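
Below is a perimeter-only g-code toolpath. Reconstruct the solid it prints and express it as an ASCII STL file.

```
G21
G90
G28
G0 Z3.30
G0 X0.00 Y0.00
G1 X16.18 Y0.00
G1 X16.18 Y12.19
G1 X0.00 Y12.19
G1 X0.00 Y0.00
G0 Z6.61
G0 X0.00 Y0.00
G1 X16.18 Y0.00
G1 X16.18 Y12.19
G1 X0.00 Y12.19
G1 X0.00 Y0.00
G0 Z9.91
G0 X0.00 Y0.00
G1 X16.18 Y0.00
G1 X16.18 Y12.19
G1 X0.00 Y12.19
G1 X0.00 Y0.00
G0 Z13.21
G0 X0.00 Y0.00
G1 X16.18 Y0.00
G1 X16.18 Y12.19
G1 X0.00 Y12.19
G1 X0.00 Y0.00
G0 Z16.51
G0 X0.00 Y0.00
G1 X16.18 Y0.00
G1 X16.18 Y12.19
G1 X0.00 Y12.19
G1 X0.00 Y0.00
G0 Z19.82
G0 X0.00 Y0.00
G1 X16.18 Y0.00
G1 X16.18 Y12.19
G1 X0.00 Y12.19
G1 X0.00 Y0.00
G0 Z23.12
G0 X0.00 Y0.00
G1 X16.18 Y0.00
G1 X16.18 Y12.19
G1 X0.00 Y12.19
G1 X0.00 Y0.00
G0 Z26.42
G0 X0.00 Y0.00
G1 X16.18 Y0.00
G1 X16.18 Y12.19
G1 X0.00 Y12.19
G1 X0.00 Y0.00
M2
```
solid part
  facet normal 0.0000 0.0000 -1.0000
    outer loop
      vertex 16.18 12.19 0.00
      vertex 16.18 0.00 0.00
      vertex 0.00 0.00 0.00
    endloop
  endfacet
  facet normal 0.0000 0.0000 -1.0000
    outer loop
      vertex 0.00 12.19 0.00
      vertex 16.18 12.19 0.00
      vertex 0.00 0.00 0.00
    endloop
  endfacet
  facet normal 0.0000 0.0000 1.0000
    outer loop
      vertex 0.00 0.00 26.42
      vertex 16.18 0.00 26.42
      vertex 16.18 12.19 26.42
    endloop
  endfacet
  facet normal 0.0000 0.0000 1.0000
    outer loop
      vertex 0.00 0.00 26.42
      vertex 16.18 12.19 26.42
      vertex 0.00 12.19 26.42
    endloop
  endfacet
  facet normal 0.0000 -1.0000 0.0000
    outer loop
      vertex 0.00 0.00 0.00
      vertex 16.18 0.00 0.00
      vertex 16.18 0.00 26.42
    endloop
  endfacet
  facet normal 0.0000 -1.0000 0.0000
    outer loop
      vertex 0.00 0.00 0.00
      vertex 16.18 0.00 26.42
      vertex 0.00 0.00 26.42
    endloop
  endfacet
  facet normal 0.0000 1.0000 0.0000
    outer loop
      vertex 16.18 12.19 26.42
      vertex 16.18 12.19 0.00
      vertex 0.00 12.19 0.00
    endloop
  endfacet
  facet normal 0.0000 1.0000 0.0000
    outer loop
      vertex 0.00 12.19 26.42
      vertex 16.18 12.19 26.42
      vertex 0.00 12.19 0.00
    endloop
  endfacet
  facet normal -1.0000 0.0000 0.0000
    outer loop
      vertex 0.00 12.19 26.42
      vertex 0.00 12.19 0.00
      vertex 0.00 0.00 0.00
    endloop
  endfacet
  facet normal -1.0000 0.0000 0.0000
    outer loop
      vertex 0.00 0.00 26.42
      vertex 0.00 12.19 26.42
      vertex 0.00 0.00 0.00
    endloop
  endfacet
  facet normal 1.0000 0.0000 0.0000
    outer loop
      vertex 16.18 0.00 0.00
      vertex 16.18 12.19 0.00
      vertex 16.18 12.19 26.42
    endloop
  endfacet
  facet normal 1.0000 0.0000 0.0000
    outer loop
      vertex 16.18 0.00 0.00
      vertex 16.18 12.19 26.42
      vertex 16.18 0.00 26.42
    endloop
  endfacet
endsolid part

The G0 Z moves step by Δz≈3.30 mm. Every layer's G1 loop is the same polygon, so the solid is a straight extrusion of it from z=0 to z≈26.4. Closing with flat bottom and top caps and triangulating gives 12 facets — a rectangular box, roughly 16.2 × 12.2 mm footprint and 26.4 mm tall.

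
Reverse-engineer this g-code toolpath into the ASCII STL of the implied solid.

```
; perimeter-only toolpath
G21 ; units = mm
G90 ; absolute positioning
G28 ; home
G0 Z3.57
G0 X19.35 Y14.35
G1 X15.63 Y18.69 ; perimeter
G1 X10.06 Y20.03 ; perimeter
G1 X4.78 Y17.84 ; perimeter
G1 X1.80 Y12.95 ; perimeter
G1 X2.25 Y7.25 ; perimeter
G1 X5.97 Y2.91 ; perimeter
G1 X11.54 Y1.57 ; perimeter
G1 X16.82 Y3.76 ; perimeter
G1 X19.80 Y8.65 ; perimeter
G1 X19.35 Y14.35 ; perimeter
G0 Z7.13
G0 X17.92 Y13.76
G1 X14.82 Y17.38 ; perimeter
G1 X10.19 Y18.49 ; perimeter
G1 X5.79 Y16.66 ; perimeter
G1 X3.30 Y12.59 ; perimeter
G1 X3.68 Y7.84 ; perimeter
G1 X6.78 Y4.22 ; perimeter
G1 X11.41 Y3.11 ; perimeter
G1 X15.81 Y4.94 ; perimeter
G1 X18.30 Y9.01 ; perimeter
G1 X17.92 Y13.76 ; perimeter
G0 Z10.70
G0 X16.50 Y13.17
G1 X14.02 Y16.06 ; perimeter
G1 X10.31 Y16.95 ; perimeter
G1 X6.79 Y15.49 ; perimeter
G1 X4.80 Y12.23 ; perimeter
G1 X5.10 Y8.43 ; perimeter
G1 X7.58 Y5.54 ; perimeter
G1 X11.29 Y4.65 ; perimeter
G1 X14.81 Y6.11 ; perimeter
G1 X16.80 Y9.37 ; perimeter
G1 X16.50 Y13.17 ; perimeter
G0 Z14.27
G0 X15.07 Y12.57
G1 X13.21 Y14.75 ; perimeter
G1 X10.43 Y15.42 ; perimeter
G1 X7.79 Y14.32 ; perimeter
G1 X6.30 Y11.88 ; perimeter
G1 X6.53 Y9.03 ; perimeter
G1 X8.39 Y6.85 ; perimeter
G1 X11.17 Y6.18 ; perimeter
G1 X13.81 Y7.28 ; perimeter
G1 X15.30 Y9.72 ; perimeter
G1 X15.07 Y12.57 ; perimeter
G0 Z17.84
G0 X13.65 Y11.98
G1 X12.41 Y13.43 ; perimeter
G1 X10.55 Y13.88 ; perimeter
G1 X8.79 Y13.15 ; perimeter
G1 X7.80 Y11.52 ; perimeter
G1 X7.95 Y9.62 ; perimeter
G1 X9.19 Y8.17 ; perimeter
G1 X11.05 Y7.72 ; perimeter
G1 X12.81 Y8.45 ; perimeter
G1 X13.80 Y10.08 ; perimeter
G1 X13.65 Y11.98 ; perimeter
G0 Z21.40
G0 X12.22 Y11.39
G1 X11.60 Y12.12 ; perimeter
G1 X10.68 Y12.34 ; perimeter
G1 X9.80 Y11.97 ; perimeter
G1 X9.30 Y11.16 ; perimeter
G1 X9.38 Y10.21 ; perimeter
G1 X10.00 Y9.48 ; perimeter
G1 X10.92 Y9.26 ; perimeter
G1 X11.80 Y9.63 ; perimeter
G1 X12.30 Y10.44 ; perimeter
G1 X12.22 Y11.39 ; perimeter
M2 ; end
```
solid part
  facet normal 0.0000 0.0000 -1.0000
    outer loop
      vertex 9.94 21.57 0.00
      vertex 16.43 20.01 0.00
      vertex 20.77 14.94 0.00
    endloop
  endfacet
  facet normal 0.0000 0.0000 -1.0000
    outer loop
      vertex 3.78 19.01 0.00
      vertex 9.94 21.57 0.00
      vertex 20.77 14.94 0.00
    endloop
  endfacet
  facet normal 0.0000 0.0000 -1.0000
    outer loop
      vertex 0.30 13.31 0.00
      vertex 3.78 19.01 0.00
      vertex 20.77 14.94 0.00
    endloop
  endfacet
  facet normal 0.0000 0.0000 -1.0000
    outer loop
      vertex 0.83 6.66 0.00
      vertex 0.30 13.31 0.00
      vertex 20.77 14.94 0.00
    endloop
  endfacet
  facet normal 0.0000 0.0000 -1.0000
    outer loop
      vertex 5.17 1.59 0.00
      vertex 0.83 6.66 0.00
      vertex 20.77 14.94 0.00
    endloop
  endfacet
  facet normal 0.0000 0.0000 -1.0000
    outer loop
      vertex 11.66 0.03 0.00
      vertex 5.17 1.59 0.00
      vertex 20.77 14.94 0.00
    endloop
  endfacet
  facet normal 0.0000 0.0000 -1.0000
    outer loop
      vertex 17.82 2.59 0.00
      vertex 11.66 0.03 0.00
      vertex 20.77 14.94 0.00
    endloop
  endfacet
  facet normal 0.0000 0.0000 -1.0000
    outer loop
      vertex 21.30 8.29 0.00
      vertex 17.82 2.59 0.00
      vertex 20.77 14.94 0.00
    endloop
  endfacet
  facet normal 0.7026 0.6014 0.3803
    outer loop
      vertex 20.77 14.94 0.00
      vertex 16.43 20.01 0.00
      vertex 10.80 10.80 24.97
    endloop
  endfacet
  facet normal 0.2161 0.8992 0.3804
    outer loop
      vertex 16.43 20.01 0.00
      vertex 9.94 21.57 0.00
      vertex 10.80 10.80 24.97
    endloop
  endfacet
  facet normal -0.3549 0.8540 0.3805
    outer loop
      vertex 9.94 21.57 0.00
      vertex 3.78 19.01 0.00
      vertex 10.80 10.80 24.97
    endloop
  endfacet
  facet normal -0.7894 0.4819 0.3804
    outer loop
      vertex 3.78 19.01 0.00
      vertex 0.30 13.31 0.00
      vertex 10.80 10.80 24.97
    endloop
  endfacet
  facet normal -0.9219 -0.0735 0.3803
    outer loop
      vertex 0.30 13.31 0.00
      vertex 0.83 6.66 0.00
      vertex 10.80 10.80 24.97
    endloop
  endfacet
  facet normal -0.7026 -0.6014 0.3803
    outer loop
      vertex 0.83 6.66 0.00
      vertex 5.17 1.59 0.00
      vertex 10.80 10.80 24.97
    endloop
  endfacet
  facet normal -0.2161 -0.8992 0.3804
    outer loop
      vertex 5.17 1.59 0.00
      vertex 11.66 0.03 0.00
      vertex 10.80 10.80 24.97
    endloop
  endfacet
  facet normal 0.3549 -0.8540 0.3805
    outer loop
      vertex 11.66 0.03 0.00
      vertex 17.82 2.59 0.00
      vertex 10.80 10.80 24.97
    endloop
  endfacet
  facet normal 0.7894 -0.4819 0.3804
    outer loop
      vertex 17.82 2.59 0.00
      vertex 21.30 8.29 0.00
      vertex 10.80 10.80 24.97
    endloop
  endfacet
  facet normal 0.9219 0.0735 0.3803
    outer loop
      vertex 21.30 8.29 0.00
      vertex 20.77 14.94 0.00
      vertex 10.80 10.80 24.97
    endloop
  endfacet
endsolid part

The G0 Z moves step by Δz≈3.57 mm. The G1 loops shrink linearly with z, so the solid tapers from its base footprint up to z≈25. Closing with a flat bottom cap and the tapered top and triangulating gives 18 facets — a regular 10-sided pyramid, base circumscribed radius ≈ 10.8 mm, apex at z ≈ 25 mm.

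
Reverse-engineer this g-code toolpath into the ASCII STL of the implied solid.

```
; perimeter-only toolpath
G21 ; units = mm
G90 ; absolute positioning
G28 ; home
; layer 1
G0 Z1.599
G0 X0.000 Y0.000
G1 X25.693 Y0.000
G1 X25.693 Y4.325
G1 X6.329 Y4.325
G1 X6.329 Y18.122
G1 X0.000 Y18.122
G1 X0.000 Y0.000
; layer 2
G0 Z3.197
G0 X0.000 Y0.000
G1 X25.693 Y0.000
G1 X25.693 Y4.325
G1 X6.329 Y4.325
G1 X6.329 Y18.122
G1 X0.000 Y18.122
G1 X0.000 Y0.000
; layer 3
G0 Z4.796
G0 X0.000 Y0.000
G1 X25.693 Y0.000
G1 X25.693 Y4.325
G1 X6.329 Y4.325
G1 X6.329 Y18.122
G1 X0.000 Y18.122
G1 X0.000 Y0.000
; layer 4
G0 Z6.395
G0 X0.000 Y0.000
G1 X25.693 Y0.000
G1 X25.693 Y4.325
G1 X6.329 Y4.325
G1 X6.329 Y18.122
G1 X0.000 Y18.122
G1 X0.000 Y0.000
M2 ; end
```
solid part
  facet normal 0.0000 0.0000 -1.0000
    outer loop
      vertex 25.693 4.325 0.000
      vertex 25.693 0.000 0.000
      vertex 0.000 0.000 0.000
    endloop
  endfacet
  facet normal 0.0000 0.0000 -1.0000
    outer loop
      vertex 6.329 4.325 0.000
      vertex 25.693 4.325 0.000
      vertex 0.000 0.000 0.000
    endloop
  endfacet
  facet normal 0.0000 0.0000 -1.0000
    outer loop
      vertex 6.329 18.122 0.000
      vertex 6.329 4.325 0.000
      vertex 0.000 0.000 0.000
    endloop
  endfacet
  facet normal 0.0000 0.0000 -1.0000
    outer loop
      vertex 0.000 18.122 0.000
      vertex 6.329 18.122 0.000
      vertex 0.000 0.000 0.000
    endloop
  endfacet
  facet normal 0.0000 0.0000 1.0000
    outer loop
      vertex 0.000 0.000 6.395
      vertex 25.693 0.000 6.395
      vertex 25.693 4.325 6.395
    endloop
  endfacet
  facet normal 0.0000 0.0000 1.0000
    outer loop
      vertex 0.000 0.000 6.395
      vertex 25.693 4.325 6.395
      vertex 6.329 4.325 6.395
    endloop
  endfacet
  facet normal 0.0000 0.0000 1.0000
    outer loop
      vertex 0.000 0.000 6.395
      vertex 6.329 4.325 6.395
      vertex 6.329 18.122 6.395
    endloop
  endfacet
  facet normal 0.0000 0.0000 1.0000
    outer loop
      vertex 0.000 0.000 6.395
      vertex 6.329 18.122 6.395
      vertex 0.000 18.122 6.395
    endloop
  endfacet
  facet normal 0.0000 -1.0000 0.0000
    outer loop
      vertex 0.000 0.000 0.000
      vertex 25.693 0.000 0.000
      vertex 25.693 0.000 6.395
    endloop
  endfacet
  facet normal 0.0000 -1.0000 0.0000
    outer loop
      vertex 0.000 0.000 0.000
      vertex 25.693 0.000 6.395
      vertex 0.000 0.000 6.395
    endloop
  endfacet
  facet normal 1.0000 0.0000 0.0000
    outer loop
      vertex 25.693 0.000 0.000
      vertex 25.693 4.325 0.000
      vertex 25.693 4.325 6.395
    endloop
  endfacet
  facet normal 1.0000 0.0000 0.0000
    outer loop
      vertex 25.693 0.000 0.000
      vertex 25.693 4.325 6.395
      vertex 25.693 0.000 6.395
    endloop
  endfacet
  facet normal 0.0000 1.0000 0.0000
    outer loop
      vertex 25.693 4.325 0.000
      vertex 6.329 4.325 0.000
      vertex 6.329 4.325 6.395
    endloop
  endfacet
  facet normal 0.0000 1.0000 0.0000
    outer loop
      vertex 25.693 4.325 0.000
      vertex 6.329 4.325 6.395
      vertex 25.693 4.325 6.395
    endloop
  endfacet
  facet normal 1.0000 0.0000 0.0000
    outer loop
      vertex 6.329 4.325 0.000
      vertex 6.329 18.122 0.000
      vertex 6.329 18.122 6.395
    endloop
  endfacet
  facet normal 1.0000 0.0000 0.0000
    outer loop
      vertex 6.329 4.325 0.000
      vertex 6.329 18.122 6.395
      vertex 6.329 4.325 6.395
    endloop
  endfacet
  facet normal 0.0000 1.0000 0.0000
    outer loop
      vertex 6.329 18.122 0.000
      vertex 0.000 18.122 0.000
      vertex 0.000 18.122 6.395
    endloop
  endfacet
  facet normal 0.0000 1.0000 0.0000
    outer loop
      vertex 6.329 18.122 0.000
      vertex 0.000 18.122 6.395
      vertex 6.329 18.122 6.395
    endloop
  endfacet
  facet normal -1.0000 0.0000 0.0000
    outer loop
      vertex 0.000 18.122 0.000
      vertex 0.000 0.000 0.000
      vertex 0.000 0.000 6.395
    endloop
  endfacet
  facet normal -1.0000 0.0000 0.0000
    outer loop
      vertex 0.000 18.122 0.000
      vertex 0.000 0.000 6.395
      vertex 0.000 18.122 6.395
    endloop
  endfacet
endsolid part

The G0 Z moves step by Δz≈1.599 mm. Every layer's G1 loop is the same polygon, so the solid is a straight extrusion of it from z=0 to z≈6.39. Closing with flat bottom and top caps and triangulating gives 20 facets — an L-shaped prism: outer 25.7 × 18.1 mm, arm thicknesses ≈ 4.33 mm (horizontal) and 6.33 mm (vertical), extruded 6.39 mm in z.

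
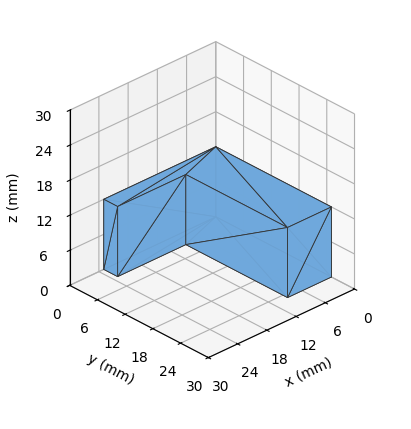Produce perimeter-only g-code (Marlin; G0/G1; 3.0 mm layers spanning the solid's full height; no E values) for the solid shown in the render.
Reading the render: the shape is an L-shaped prism: outer 23 × 25 mm, arm thicknesses ≈ 3 mm (horizontal) and 9 mm (vertical), extruded 12 mm in z (dimensions read to the nearest mm from the axis ticks). For the g-code, the solid's height is divided into equal slices at the stated Δz and each level perimeter traced with G1 moves after a G0 lift.

; perimeter-only toolpath
G21 ; units = mm
G90 ; absolute positioning
G28 ; home
; layer 1
G0 Z3.0
G0 X0.0 Y0.0
G1 X23.0 Y0.0
G1 X23.0 Y3.0
G1 X9.0 Y3.0
G1 X9.0 Y25.0
G1 X0.0 Y25.0
G1 X0.0 Y0.0
; layer 2
G0 Z6.0
G0 X0.0 Y0.0
G1 X23.0 Y0.0
G1 X23.0 Y3.0
G1 X9.0 Y3.0
G1 X9.0 Y25.0
G1 X0.0 Y25.0
G1 X0.0 Y0.0
; layer 3
G0 Z9.0
G0 X0.0 Y0.0
G1 X23.0 Y0.0
G1 X23.0 Y3.0
G1 X9.0 Y3.0
G1 X9.0 Y25.0
G1 X0.0 Y25.0
G1 X0.0 Y0.0
; layer 4
G0 Z12.0
G0 X0.0 Y0.0
G1 X23.0 Y0.0
G1 X23.0 Y3.0
G1 X9.0 Y3.0
G1 X9.0 Y25.0
G1 X0.0 Y25.0
G1 X0.0 Y0.0
M2 ; end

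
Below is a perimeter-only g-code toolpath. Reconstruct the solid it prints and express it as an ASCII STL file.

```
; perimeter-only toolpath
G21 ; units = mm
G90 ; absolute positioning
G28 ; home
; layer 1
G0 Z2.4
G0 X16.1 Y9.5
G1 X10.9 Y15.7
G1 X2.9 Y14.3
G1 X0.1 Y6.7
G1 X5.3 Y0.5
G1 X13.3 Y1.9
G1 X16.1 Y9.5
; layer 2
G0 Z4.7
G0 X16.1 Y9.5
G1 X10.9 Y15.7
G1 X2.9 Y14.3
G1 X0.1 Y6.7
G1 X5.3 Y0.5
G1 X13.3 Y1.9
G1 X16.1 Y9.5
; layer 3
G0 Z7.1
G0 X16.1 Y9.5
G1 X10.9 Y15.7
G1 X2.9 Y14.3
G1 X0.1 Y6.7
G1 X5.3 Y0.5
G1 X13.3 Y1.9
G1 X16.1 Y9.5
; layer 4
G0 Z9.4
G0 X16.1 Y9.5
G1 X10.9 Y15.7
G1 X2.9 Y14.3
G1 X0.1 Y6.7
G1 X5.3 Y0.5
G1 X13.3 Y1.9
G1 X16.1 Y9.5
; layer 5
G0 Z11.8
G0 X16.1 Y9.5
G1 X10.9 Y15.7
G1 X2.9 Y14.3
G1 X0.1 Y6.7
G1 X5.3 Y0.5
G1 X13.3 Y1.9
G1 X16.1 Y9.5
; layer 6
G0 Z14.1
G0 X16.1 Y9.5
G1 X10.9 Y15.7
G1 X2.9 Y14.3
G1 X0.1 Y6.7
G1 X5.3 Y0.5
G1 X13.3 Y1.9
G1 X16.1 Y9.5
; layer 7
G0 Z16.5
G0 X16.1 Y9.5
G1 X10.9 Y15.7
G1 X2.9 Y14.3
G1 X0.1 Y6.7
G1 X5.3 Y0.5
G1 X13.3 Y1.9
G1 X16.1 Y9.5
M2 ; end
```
solid part
  facet normal 0.0000 0.0000 -1.0000
    outer loop
      vertex 2.9 14.3 0.0
      vertex 10.9 15.7 0.0
      vertex 16.1 9.5 0.0
    endloop
  endfacet
  facet normal 0.0000 0.0000 -1.0000
    outer loop
      vertex 0.1 6.7 0.0
      vertex 2.9 14.3 0.0
      vertex 16.1 9.5 0.0
    endloop
  endfacet
  facet normal 0.0000 0.0000 -1.0000
    outer loop
      vertex 5.3 0.5 0.0
      vertex 0.1 6.7 0.0
      vertex 16.1 9.5 0.0
    endloop
  endfacet
  facet normal 0.0000 0.0000 -1.0000
    outer loop
      vertex 13.3 1.9 0.0
      vertex 5.3 0.5 0.0
      vertex 16.1 9.5 0.0
    endloop
  endfacet
  facet normal 0.0000 0.0000 1.0000
    outer loop
      vertex 16.1 9.5 16.5
      vertex 10.9 15.7 16.5
      vertex 2.9 14.3 16.5
    endloop
  endfacet
  facet normal 0.0000 0.0000 1.0000
    outer loop
      vertex 16.1 9.5 16.5
      vertex 2.9 14.3 16.5
      vertex 0.1 6.7 16.5
    endloop
  endfacet
  facet normal 0.0000 0.0000 1.0000
    outer loop
      vertex 16.1 9.5 16.5
      vertex 0.1 6.7 16.5
      vertex 5.3 0.5 16.5
    endloop
  endfacet
  facet normal 0.0000 0.0000 1.0000
    outer loop
      vertex 16.1 9.5 16.5
      vertex 5.3 0.5 16.5
      vertex 13.3 1.9 16.5
    endloop
  endfacet
  facet normal 0.7662 0.6426 0.0000
    outer loop
      vertex 16.1 9.5 0.0
      vertex 10.9 15.7 0.0
      vertex 10.9 15.7 16.5
    endloop
  endfacet
  facet normal 0.7662 0.6426 0.0000
    outer loop
      vertex 16.1 9.5 0.0
      vertex 10.9 15.7 16.5
      vertex 16.1 9.5 16.5
    endloop
  endfacet
  facet normal -0.1724 0.9850 0.0000
    outer loop
      vertex 10.9 15.7 0.0
      vertex 2.9 14.3 0.0
      vertex 2.9 14.3 16.5
    endloop
  endfacet
  facet normal -0.1724 0.9850 0.0000
    outer loop
      vertex 10.9 15.7 0.0
      vertex 2.9 14.3 16.5
      vertex 10.9 15.7 16.5
    endloop
  endfacet
  facet normal -0.9383 0.3457 0.0000
    outer loop
      vertex 2.9 14.3 0.0
      vertex 0.1 6.7 0.0
      vertex 0.1 6.7 16.5
    endloop
  endfacet
  facet normal -0.9383 0.3457 0.0000
    outer loop
      vertex 2.9 14.3 0.0
      vertex 0.1 6.7 16.5
      vertex 2.9 14.3 16.5
    endloop
  endfacet
  facet normal -0.7662 -0.6426 0.0000
    outer loop
      vertex 0.1 6.7 0.0
      vertex 5.3 0.5 0.0
      vertex 5.3 0.5 16.5
    endloop
  endfacet
  facet normal -0.7662 -0.6426 0.0000
    outer loop
      vertex 0.1 6.7 0.0
      vertex 5.3 0.5 16.5
      vertex 0.1 6.7 16.5
    endloop
  endfacet
  facet normal 0.1724 -0.9850 0.0000
    outer loop
      vertex 5.3 0.5 0.0
      vertex 13.3 1.9 0.0
      vertex 13.3 1.9 16.5
    endloop
  endfacet
  facet normal 0.1724 -0.9850 0.0000
    outer loop
      vertex 5.3 0.5 0.0
      vertex 13.3 1.9 16.5
      vertex 5.3 0.5 16.5
    endloop
  endfacet
  facet normal 0.9383 -0.3457 0.0000
    outer loop
      vertex 13.3 1.9 0.0
      vertex 16.1 9.5 0.0
      vertex 16.1 9.5 16.5
    endloop
  endfacet
  facet normal 0.9383 -0.3457 0.0000
    outer loop
      vertex 13.3 1.9 0.0
      vertex 16.1 9.5 16.5
      vertex 13.3 1.9 16.5
    endloop
  endfacet
endsolid part

The G0 Z moves step by Δz≈2.4 mm. Every layer's G1 loop is the same polygon, so the solid is a straight extrusion of it from z=0 to z≈16.5. Closing with flat bottom and top caps and triangulating gives 20 facets — a regular 6-sided prism (a cylinder approximated with 6 flat sides), circumscribed radius ≈ 8.1 mm, height ≈ 16.5 mm.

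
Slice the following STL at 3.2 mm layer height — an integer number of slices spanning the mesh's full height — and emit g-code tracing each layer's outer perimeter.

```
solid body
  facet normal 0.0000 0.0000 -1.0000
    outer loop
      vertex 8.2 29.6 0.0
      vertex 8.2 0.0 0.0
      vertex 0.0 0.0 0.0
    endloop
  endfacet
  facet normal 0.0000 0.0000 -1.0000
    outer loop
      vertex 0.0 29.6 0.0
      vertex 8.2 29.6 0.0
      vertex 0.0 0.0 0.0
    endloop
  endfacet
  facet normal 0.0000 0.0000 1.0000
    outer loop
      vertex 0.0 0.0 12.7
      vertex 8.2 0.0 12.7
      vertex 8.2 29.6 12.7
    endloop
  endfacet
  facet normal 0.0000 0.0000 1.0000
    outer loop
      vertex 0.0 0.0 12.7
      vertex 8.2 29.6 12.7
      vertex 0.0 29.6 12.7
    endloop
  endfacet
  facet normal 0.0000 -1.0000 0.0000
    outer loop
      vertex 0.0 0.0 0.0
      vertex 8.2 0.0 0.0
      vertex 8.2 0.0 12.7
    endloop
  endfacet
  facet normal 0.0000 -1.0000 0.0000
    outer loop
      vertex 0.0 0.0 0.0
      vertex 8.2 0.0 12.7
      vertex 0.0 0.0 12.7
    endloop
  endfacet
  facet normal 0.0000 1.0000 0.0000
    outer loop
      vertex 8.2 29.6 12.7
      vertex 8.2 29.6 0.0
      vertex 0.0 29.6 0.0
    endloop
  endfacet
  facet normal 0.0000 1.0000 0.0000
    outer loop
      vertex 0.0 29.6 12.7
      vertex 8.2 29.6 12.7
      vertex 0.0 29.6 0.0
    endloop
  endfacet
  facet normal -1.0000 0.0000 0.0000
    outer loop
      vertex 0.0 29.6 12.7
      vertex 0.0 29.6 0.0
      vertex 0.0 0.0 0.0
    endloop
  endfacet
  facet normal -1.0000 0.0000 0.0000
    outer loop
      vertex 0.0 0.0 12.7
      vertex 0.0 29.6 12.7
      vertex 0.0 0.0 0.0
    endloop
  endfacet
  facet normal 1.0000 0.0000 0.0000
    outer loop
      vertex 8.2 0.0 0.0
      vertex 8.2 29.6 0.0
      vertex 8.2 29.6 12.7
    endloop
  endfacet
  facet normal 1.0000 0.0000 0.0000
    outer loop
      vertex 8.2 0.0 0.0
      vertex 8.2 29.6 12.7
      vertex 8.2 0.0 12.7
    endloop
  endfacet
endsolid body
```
; perimeter-only toolpath
G21 ; units = mm
G90 ; absolute positioning
G28 ; home
; layer 1
G0 Z3.2
G0 X0.0 Y0.0
G1 X8.2 Y0.0
G1 X8.2 Y29.6
G1 X0.0 Y29.6
G1 X0.0 Y0.0
; layer 2
G0 Z6.3
G0 X0.0 Y0.0
G1 X8.2 Y0.0
G1 X8.2 Y29.6
G1 X0.0 Y29.6
G1 X0.0 Y0.0
; layer 3
G0 Z9.5
G0 X0.0 Y0.0
G1 X8.2 Y0.0
G1 X8.2 Y29.6
G1 X0.0 Y29.6
G1 X0.0 Y0.0
; layer 4
G0 Z12.7
G0 X0.0 Y0.0
G1 X8.2 Y0.0
G1 X8.2 Y29.6
G1 X0.0 Y29.6
G1 X0.0 Y0.0
M2 ; end

The solid is a rectangular box, roughly 8.2 × 29.6 mm footprint and 12.7 mm tall. Slicing at Δz = 3.2 mm — 4 equal slices spanning the solid's height, so layer i sits at z = i·h/4 — gives 4 non-empty perimeters. Each is a 4-segment closed polygon; G0 lifts to the layer z and rapids to the start vertex, then G1 traces the edges.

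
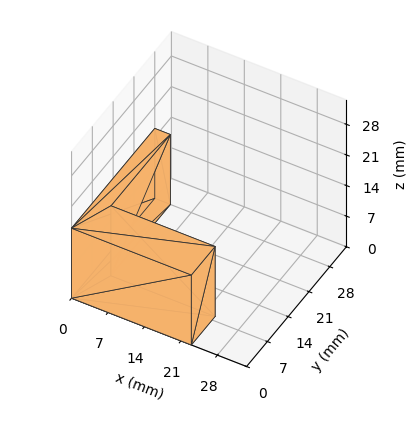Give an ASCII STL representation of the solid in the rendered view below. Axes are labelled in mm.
Reading the render: the shape is an L-shaped prism: outer 23 × 28 mm, arm thicknesses ≈ 8 mm (horizontal) and 3 mm (vertical), extruded 16 mm in z (dimensions read to the nearest mm from the axis ticks). For the STL, each face is triangulated and given an outward normal.

solid part
  facet normal 0.0000 0.0000 -1.0000
    outer loop
      vertex 23.00 8.00 0.00
      vertex 23.00 0.00 0.00
      vertex 0.00 0.00 0.00
    endloop
  endfacet
  facet normal 0.0000 0.0000 -1.0000
    outer loop
      vertex 3.00 8.00 0.00
      vertex 23.00 8.00 0.00
      vertex 0.00 0.00 0.00
    endloop
  endfacet
  facet normal 0.0000 0.0000 -1.0000
    outer loop
      vertex 3.00 28.00 0.00
      vertex 3.00 8.00 0.00
      vertex 0.00 0.00 0.00
    endloop
  endfacet
  facet normal 0.0000 0.0000 -1.0000
    outer loop
      vertex 0.00 28.00 0.00
      vertex 3.00 28.00 0.00
      vertex 0.00 0.00 0.00
    endloop
  endfacet
  facet normal 0.0000 0.0000 1.0000
    outer loop
      vertex 0.00 0.00 16.00
      vertex 23.00 0.00 16.00
      vertex 23.00 8.00 16.00
    endloop
  endfacet
  facet normal 0.0000 0.0000 1.0000
    outer loop
      vertex 0.00 0.00 16.00
      vertex 23.00 8.00 16.00
      vertex 3.00 8.00 16.00
    endloop
  endfacet
  facet normal 0.0000 0.0000 1.0000
    outer loop
      vertex 0.00 0.00 16.00
      vertex 3.00 8.00 16.00
      vertex 3.00 28.00 16.00
    endloop
  endfacet
  facet normal 0.0000 0.0000 1.0000
    outer loop
      vertex 0.00 0.00 16.00
      vertex 3.00 28.00 16.00
      vertex 0.00 28.00 16.00
    endloop
  endfacet
  facet normal 0.0000 -1.0000 0.0000
    outer loop
      vertex 0.00 0.00 0.00
      vertex 23.00 0.00 0.00
      vertex 23.00 0.00 16.00
    endloop
  endfacet
  facet normal 0.0000 -1.0000 0.0000
    outer loop
      vertex 0.00 0.00 0.00
      vertex 23.00 0.00 16.00
      vertex 0.00 0.00 16.00
    endloop
  endfacet
  facet normal 1.0000 0.0000 0.0000
    outer loop
      vertex 23.00 0.00 0.00
      vertex 23.00 8.00 0.00
      vertex 23.00 8.00 16.00
    endloop
  endfacet
  facet normal 1.0000 0.0000 0.0000
    outer loop
      vertex 23.00 0.00 0.00
      vertex 23.00 8.00 16.00
      vertex 23.00 0.00 16.00
    endloop
  endfacet
  facet normal 0.0000 1.0000 0.0000
    outer loop
      vertex 23.00 8.00 0.00
      vertex 3.00 8.00 0.00
      vertex 3.00 8.00 16.00
    endloop
  endfacet
  facet normal 0.0000 1.0000 0.0000
    outer loop
      vertex 23.00 8.00 0.00
      vertex 3.00 8.00 16.00
      vertex 23.00 8.00 16.00
    endloop
  endfacet
  facet normal 1.0000 0.0000 0.0000
    outer loop
      vertex 3.00 8.00 0.00
      vertex 3.00 28.00 0.00
      vertex 3.00 28.00 16.00
    endloop
  endfacet
  facet normal 1.0000 0.0000 0.0000
    outer loop
      vertex 3.00 8.00 0.00
      vertex 3.00 28.00 16.00
      vertex 3.00 8.00 16.00
    endloop
  endfacet
  facet normal 0.0000 1.0000 0.0000
    outer loop
      vertex 3.00 28.00 0.00
      vertex 0.00 28.00 0.00
      vertex 0.00 28.00 16.00
    endloop
  endfacet
  facet normal 0.0000 1.0000 0.0000
    outer loop
      vertex 3.00 28.00 0.00
      vertex 0.00 28.00 16.00
      vertex 3.00 28.00 16.00
    endloop
  endfacet
  facet normal -1.0000 0.0000 0.0000
    outer loop
      vertex 0.00 28.00 0.00
      vertex 0.00 0.00 0.00
      vertex 0.00 0.00 16.00
    endloop
  endfacet
  facet normal -1.0000 0.0000 0.0000
    outer loop
      vertex 0.00 28.00 0.00
      vertex 0.00 0.00 16.00
      vertex 0.00 28.00 16.00
    endloop
  endfacet
endsolid part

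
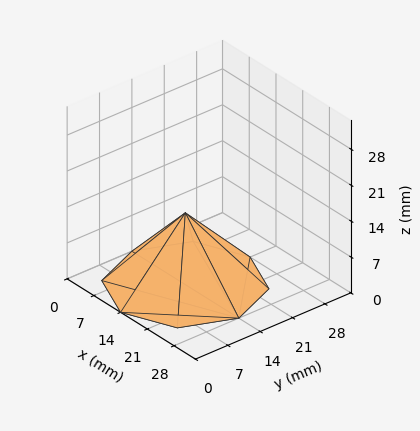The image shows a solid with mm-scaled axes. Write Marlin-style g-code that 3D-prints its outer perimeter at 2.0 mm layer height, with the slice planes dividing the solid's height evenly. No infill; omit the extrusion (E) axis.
Reading the render: the shape is a regular 8-sided pyramid, base circumscribed radius ≈ 14 mm, apex at z ≈ 14 mm (dimensions read to the nearest mm from the axis ticks). For the g-code, the solid's height is divided into equal slices at the stated Δz and each level perimeter traced with G1 moves after a G0 lift.

; perimeter-only toolpath
G21 ; units = mm
G90 ; absolute positioning
G28 ; home
; layer 1
G0 Z2.0
G0 X26.0 Y14.0
G1 X22.5 Y22.5
G1 X14.0 Y26.0
G1 X5.5 Y22.5
G1 X2.0 Y14.0
G1 X5.5 Y5.5
G1 X14.0 Y2.0
G1 X22.5 Y5.5
G1 X26.0 Y14.0
; layer 2
G0 Z4.0
G0 X24.0 Y14.0
G1 X21.1 Y21.1
G1 X14.0 Y24.0
G1 X6.9 Y21.1
G1 X4.0 Y14.0
G1 X6.9 Y6.9
G1 X14.0 Y4.0
G1 X21.1 Y6.9
G1 X24.0 Y14.0
; layer 3
G0 Z6.0
G0 X22.0 Y14.0
G1 X19.7 Y19.7
G1 X14.0 Y22.0
G1 X8.3 Y19.7
G1 X6.0 Y14.0
G1 X8.3 Y8.3
G1 X14.0 Y6.0
G1 X19.7 Y8.3
G1 X22.0 Y14.0
; layer 4
G0 Z8.0
G0 X20.0 Y14.0
G1 X18.2 Y18.2
G1 X14.0 Y20.0
G1 X9.8 Y18.2
G1 X8.0 Y14.0
G1 X9.8 Y9.8
G1 X14.0 Y8.0
G1 X18.2 Y9.8
G1 X20.0 Y14.0
; layer 5
G0 Z10.0
G0 X18.0 Y14.0
G1 X16.8 Y16.8
G1 X14.0 Y18.0
G1 X11.2 Y16.8
G1 X10.0 Y14.0
G1 X11.2 Y11.2
G1 X14.0 Y10.0
G1 X16.8 Y11.2
G1 X18.0 Y14.0
; layer 6
G0 Z12.0
G0 X16.0 Y14.0
G1 X15.4 Y15.4
G1 X14.0 Y16.0
G1 X12.6 Y15.4
G1 X12.0 Y14.0
G1 X12.6 Y12.6
G1 X14.0 Y12.0
G1 X15.4 Y12.6
G1 X16.0 Y14.0
M2 ; end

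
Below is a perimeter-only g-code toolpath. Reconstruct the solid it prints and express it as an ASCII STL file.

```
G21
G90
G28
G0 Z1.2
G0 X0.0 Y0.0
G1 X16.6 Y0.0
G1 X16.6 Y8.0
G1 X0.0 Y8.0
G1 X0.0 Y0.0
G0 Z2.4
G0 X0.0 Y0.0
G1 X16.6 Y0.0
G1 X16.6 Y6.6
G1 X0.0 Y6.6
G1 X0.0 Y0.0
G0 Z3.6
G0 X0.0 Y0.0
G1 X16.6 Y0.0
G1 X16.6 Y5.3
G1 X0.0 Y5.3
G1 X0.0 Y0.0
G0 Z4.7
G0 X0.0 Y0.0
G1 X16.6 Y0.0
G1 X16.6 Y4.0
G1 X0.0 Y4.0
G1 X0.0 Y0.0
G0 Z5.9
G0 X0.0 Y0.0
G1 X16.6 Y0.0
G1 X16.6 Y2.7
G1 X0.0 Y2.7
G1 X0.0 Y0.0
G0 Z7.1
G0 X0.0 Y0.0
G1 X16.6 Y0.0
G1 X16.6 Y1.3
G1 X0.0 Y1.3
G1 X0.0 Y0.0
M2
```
solid part
  facet normal 0.0000 0.0000 -1.0000
    outer loop
      vertex 16.6 9.3 0.0
      vertex 16.6 0.0 0.0
      vertex 0.0 0.0 0.0
    endloop
  endfacet
  facet normal 0.0000 0.0000 -1.0000
    outer loop
      vertex 0.0 9.3 0.0
      vertex 16.6 9.3 0.0
      vertex 0.0 0.0 0.0
    endloop
  endfacet
  facet normal 0.0000 -1.0000 0.0000
    outer loop
      vertex 0.0 0.0 0.0
      vertex 16.6 0.0 0.0
      vertex 16.6 0.0 8.3
    endloop
  endfacet
  facet normal 0.0000 -1.0000 0.0000
    outer loop
      vertex 0.0 0.0 0.0
      vertex 16.6 0.0 8.3
      vertex 0.0 0.0 8.3
    endloop
  endfacet
  facet normal 0.0000 0.6659 0.7461
    outer loop
      vertex 0.0 0.0 8.3
      vertex 16.6 0.0 8.3
      vertex 16.6 9.3 0.0
    endloop
  endfacet
  facet normal 0.0000 0.6659 0.7461
    outer loop
      vertex 0.0 0.0 8.3
      vertex 16.6 9.3 0.0
      vertex 0.0 9.3 0.0
    endloop
  endfacet
  facet normal -1.0000 0.0000 0.0000
    outer loop
      vertex 0.0 0.0 8.3
      vertex 0.0 9.3 0.0
      vertex 0.0 0.0 0.0
    endloop
  endfacet
  facet normal 1.0000 0.0000 0.0000
    outer loop
      vertex 16.6 0.0 0.0
      vertex 16.6 9.3 0.0
      vertex 16.6 0.0 8.3
    endloop
  endfacet
endsolid part

The G0 Z moves step by Δz≈1.2 mm. The G1 loops shrink linearly with z, so the solid tapers from its base footprint up to z≈8.3. Closing with a flat bottom cap and the tapered top and triangulating gives 8 facets — a wedge (ramp): 16.6 × 9.3 mm base, rising to 8.3 mm along the y=0 edge and sloping linearly to z=0 at y=9.3.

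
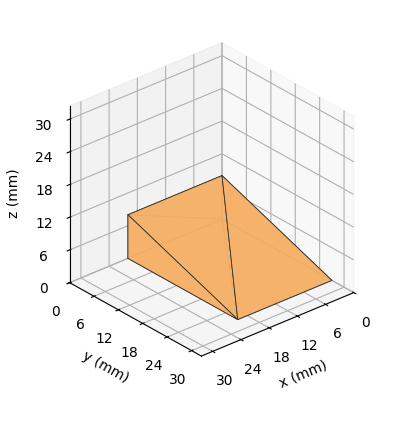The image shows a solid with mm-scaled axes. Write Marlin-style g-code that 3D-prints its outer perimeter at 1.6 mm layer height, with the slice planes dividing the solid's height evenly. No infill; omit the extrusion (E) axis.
Reading the render: the shape is a wedge (ramp): 20 × 27 mm base, rising to 8 mm along the y=0 edge and sloping linearly to z=0 at y=27 (dimensions read to the nearest mm from the axis ticks). For the g-code, the solid's height is divided into equal slices at the stated Δz and each level perimeter traced with G1 moves after a G0 lift.

; perimeter-only toolpath
G21 ; units = mm
G90 ; absolute positioning
G28 ; home
; layer 1
G0 Z1.6
G0 X0.0 Y0.0
G1 X20.0 Y0.0
G1 X20.0 Y21.6
G1 X0.0 Y21.6
G1 X0.0 Y0.0
; layer 2
G0 Z3.2
G0 X0.0 Y0.0
G1 X20.0 Y0.0
G1 X20.0 Y16.2
G1 X0.0 Y16.2
G1 X0.0 Y0.0
; layer 3
G0 Z4.8
G0 X0.0 Y0.0
G1 X20.0 Y0.0
G1 X20.0 Y10.8
G1 X0.0 Y10.8
G1 X0.0 Y0.0
; layer 4
G0 Z6.4
G0 X0.0 Y0.0
G1 X20.0 Y0.0
G1 X20.0 Y5.4
G1 X0.0 Y5.4
G1 X0.0 Y0.0
M2 ; end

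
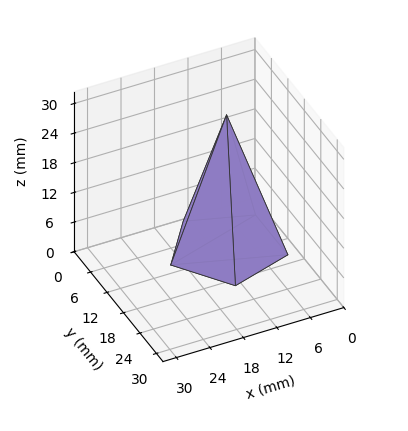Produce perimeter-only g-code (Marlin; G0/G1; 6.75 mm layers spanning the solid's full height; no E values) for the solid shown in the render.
Reading the render: the shape is a regular 5-sided pyramid, base circumscribed radius ≈ 10 mm, apex at z ≈ 27 mm (dimensions read to the nearest mm from the axis ticks). For the g-code, the solid's height is divided into equal slices at the stated Δz and each level perimeter traced with G1 moves after a G0 lift.

; perimeter-only toolpath
G21 ; units = mm
G90 ; absolute positioning
G28 ; home
; layer 1
G0 Z6.75
G0 X17.50 Y10.00
G1 X12.32 Y17.13
G1 X3.93 Y14.41
G1 X3.93 Y5.59
G1 X12.32 Y2.87
G1 X17.50 Y10.00
; layer 2
G0 Z13.50
G0 X15.00 Y10.00
G1 X11.54 Y14.76
G1 X5.96 Y12.94
G1 X5.96 Y7.06
G1 X11.54 Y5.25
G1 X15.00 Y10.00
; layer 3
G0 Z20.25
G0 X12.50 Y10.00
G1 X10.77 Y12.38
G1 X7.98 Y11.47
G1 X7.98 Y8.53
G1 X10.77 Y7.62
G1 X12.50 Y10.00
M2 ; end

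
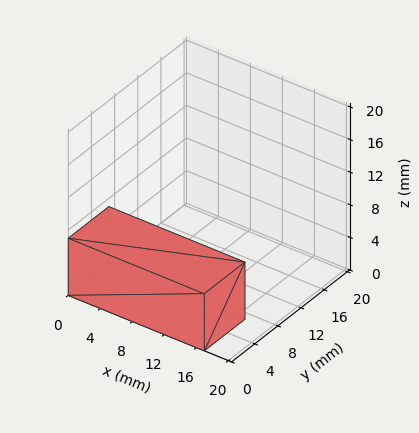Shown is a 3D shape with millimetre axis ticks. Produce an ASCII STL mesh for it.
Reading the render: the shape is a rectangular box, roughly 17 × 7 mm footprint and 7 mm tall (dimensions read to the nearest mm from the axis ticks). For the STL, each face is triangulated and given an outward normal.

solid part
  facet normal 0.0000 0.0000 -1.0000
    outer loop
      vertex 17.0 7.0 0.0
      vertex 17.0 0.0 0.0
      vertex 0.0 0.0 0.0
    endloop
  endfacet
  facet normal 0.0000 0.0000 -1.0000
    outer loop
      vertex 0.0 7.0 0.0
      vertex 17.0 7.0 0.0
      vertex 0.0 0.0 0.0
    endloop
  endfacet
  facet normal 0.0000 0.0000 1.0000
    outer loop
      vertex 0.0 0.0 7.0
      vertex 17.0 0.0 7.0
      vertex 17.0 7.0 7.0
    endloop
  endfacet
  facet normal 0.0000 0.0000 1.0000
    outer loop
      vertex 0.0 0.0 7.0
      vertex 17.0 7.0 7.0
      vertex 0.0 7.0 7.0
    endloop
  endfacet
  facet normal 0.0000 -1.0000 0.0000
    outer loop
      vertex 0.0 0.0 0.0
      vertex 17.0 0.0 0.0
      vertex 17.0 0.0 7.0
    endloop
  endfacet
  facet normal 0.0000 -1.0000 0.0000
    outer loop
      vertex 0.0 0.0 0.0
      vertex 17.0 0.0 7.0
      vertex 0.0 0.0 7.0
    endloop
  endfacet
  facet normal 0.0000 1.0000 0.0000
    outer loop
      vertex 17.0 7.0 7.0
      vertex 17.0 7.0 0.0
      vertex 0.0 7.0 0.0
    endloop
  endfacet
  facet normal 0.0000 1.0000 0.0000
    outer loop
      vertex 0.0 7.0 7.0
      vertex 17.0 7.0 7.0
      vertex 0.0 7.0 0.0
    endloop
  endfacet
  facet normal -1.0000 0.0000 0.0000
    outer loop
      vertex 0.0 7.0 7.0
      vertex 0.0 7.0 0.0
      vertex 0.0 0.0 0.0
    endloop
  endfacet
  facet normal -1.0000 0.0000 0.0000
    outer loop
      vertex 0.0 0.0 7.0
      vertex 0.0 7.0 7.0
      vertex 0.0 0.0 0.0
    endloop
  endfacet
  facet normal 1.0000 0.0000 0.0000
    outer loop
      vertex 17.0 0.0 0.0
      vertex 17.0 7.0 0.0
      vertex 17.0 7.0 7.0
    endloop
  endfacet
  facet normal 1.0000 0.0000 0.0000
    outer loop
      vertex 17.0 0.0 0.0
      vertex 17.0 7.0 7.0
      vertex 17.0 0.0 7.0
    endloop
  endfacet
endsolid part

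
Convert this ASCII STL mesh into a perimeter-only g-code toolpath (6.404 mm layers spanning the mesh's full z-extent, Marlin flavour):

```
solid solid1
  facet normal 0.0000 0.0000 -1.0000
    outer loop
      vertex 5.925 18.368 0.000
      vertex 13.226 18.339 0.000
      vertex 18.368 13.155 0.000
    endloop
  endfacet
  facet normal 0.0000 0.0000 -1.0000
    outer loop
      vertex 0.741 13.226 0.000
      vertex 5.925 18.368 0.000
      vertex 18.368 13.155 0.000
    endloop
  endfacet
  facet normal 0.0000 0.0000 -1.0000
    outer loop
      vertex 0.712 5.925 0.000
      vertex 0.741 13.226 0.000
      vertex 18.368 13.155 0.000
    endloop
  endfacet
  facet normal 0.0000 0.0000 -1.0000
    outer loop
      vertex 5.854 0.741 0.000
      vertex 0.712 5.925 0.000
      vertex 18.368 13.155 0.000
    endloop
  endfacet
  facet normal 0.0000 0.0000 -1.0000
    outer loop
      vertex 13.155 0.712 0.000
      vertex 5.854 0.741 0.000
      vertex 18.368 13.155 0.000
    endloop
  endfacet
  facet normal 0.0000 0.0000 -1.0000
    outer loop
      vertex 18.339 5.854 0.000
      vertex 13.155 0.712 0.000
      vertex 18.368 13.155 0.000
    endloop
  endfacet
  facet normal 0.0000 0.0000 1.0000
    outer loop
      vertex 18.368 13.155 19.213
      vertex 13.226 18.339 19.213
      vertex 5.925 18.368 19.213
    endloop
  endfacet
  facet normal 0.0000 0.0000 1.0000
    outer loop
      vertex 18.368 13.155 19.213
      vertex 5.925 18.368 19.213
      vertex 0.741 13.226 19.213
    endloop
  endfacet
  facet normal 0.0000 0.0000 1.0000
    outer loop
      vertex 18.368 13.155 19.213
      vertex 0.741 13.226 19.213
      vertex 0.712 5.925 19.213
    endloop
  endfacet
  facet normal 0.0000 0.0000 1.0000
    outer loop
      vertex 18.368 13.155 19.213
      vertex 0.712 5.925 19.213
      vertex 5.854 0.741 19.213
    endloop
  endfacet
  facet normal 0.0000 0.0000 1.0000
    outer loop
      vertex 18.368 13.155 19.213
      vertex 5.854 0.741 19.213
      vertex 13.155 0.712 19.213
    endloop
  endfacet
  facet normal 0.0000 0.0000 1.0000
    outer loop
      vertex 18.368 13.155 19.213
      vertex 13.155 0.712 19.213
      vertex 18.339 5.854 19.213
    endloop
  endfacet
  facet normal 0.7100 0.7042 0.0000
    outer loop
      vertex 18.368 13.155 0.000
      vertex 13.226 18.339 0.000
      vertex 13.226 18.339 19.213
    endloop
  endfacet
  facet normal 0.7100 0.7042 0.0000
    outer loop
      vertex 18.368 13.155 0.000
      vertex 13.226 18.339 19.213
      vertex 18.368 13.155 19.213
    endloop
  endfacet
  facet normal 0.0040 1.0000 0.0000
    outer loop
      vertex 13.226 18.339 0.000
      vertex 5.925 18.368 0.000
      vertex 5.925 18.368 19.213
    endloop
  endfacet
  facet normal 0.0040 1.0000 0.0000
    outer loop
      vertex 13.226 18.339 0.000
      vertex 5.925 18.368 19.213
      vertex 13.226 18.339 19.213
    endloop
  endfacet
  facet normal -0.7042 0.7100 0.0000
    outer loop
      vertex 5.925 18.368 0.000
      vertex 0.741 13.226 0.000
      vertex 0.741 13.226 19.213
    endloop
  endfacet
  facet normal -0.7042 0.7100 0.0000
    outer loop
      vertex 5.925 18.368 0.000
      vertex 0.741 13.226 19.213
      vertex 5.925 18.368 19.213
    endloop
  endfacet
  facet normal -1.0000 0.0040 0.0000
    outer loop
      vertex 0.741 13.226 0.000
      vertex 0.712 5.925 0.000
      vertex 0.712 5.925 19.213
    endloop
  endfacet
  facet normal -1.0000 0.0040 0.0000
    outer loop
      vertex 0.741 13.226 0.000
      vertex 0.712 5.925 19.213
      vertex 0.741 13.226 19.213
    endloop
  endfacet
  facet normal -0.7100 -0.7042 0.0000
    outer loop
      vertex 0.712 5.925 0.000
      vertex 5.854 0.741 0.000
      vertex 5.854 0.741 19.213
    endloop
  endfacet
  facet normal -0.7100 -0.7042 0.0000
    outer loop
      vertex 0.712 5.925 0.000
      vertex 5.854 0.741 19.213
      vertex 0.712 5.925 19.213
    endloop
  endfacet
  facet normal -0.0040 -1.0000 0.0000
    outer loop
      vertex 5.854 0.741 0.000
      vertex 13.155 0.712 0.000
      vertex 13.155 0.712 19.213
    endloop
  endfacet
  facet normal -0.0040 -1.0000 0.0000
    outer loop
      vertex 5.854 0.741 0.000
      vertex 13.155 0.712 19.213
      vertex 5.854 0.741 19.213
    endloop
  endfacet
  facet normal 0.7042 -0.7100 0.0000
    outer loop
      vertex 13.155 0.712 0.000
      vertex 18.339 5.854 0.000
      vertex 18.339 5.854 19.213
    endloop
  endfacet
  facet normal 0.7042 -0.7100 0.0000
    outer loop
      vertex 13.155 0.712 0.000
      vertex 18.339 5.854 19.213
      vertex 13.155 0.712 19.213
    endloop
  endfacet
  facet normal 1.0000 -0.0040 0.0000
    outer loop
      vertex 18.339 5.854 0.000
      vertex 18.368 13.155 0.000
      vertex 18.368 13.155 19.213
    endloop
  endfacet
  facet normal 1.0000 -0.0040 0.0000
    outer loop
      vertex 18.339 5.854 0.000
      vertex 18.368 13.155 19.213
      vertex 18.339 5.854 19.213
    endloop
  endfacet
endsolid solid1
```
; perimeter-only toolpath
G21 ; units = mm
G90 ; absolute positioning
G28 ; home
; layer 1
G0 Z6.404
G0 X18.368 Y13.155
G1 X13.226 Y18.339
G1 X5.925 Y18.368
G1 X0.741 Y13.226
G1 X0.712 Y5.925
G1 X5.854 Y0.741
G1 X13.155 Y0.712
G1 X18.339 Y5.854
G1 X18.368 Y13.155
; layer 2
G0 Z12.809
G0 X18.368 Y13.155
G1 X13.226 Y18.339
G1 X5.925 Y18.368
G1 X0.741 Y13.226
G1 X0.712 Y5.925
G1 X5.854 Y0.741
G1 X13.155 Y0.712
G1 X18.339 Y5.854
G1 X18.368 Y13.155
; layer 3
G0 Z19.213
G0 X18.368 Y13.155
G1 X13.226 Y18.339
G1 X5.925 Y18.368
G1 X0.741 Y13.226
G1 X0.712 Y5.925
G1 X5.854 Y0.741
G1 X13.155 Y0.712
G1 X18.339 Y5.854
G1 X18.368 Y13.155
M2 ; end

The solid is a regular 8-sided prism (a cylinder approximated with 8 flat sides), circumscribed radius ≈ 9.54 mm, height ≈ 19.2 mm. Slicing at Δz = 6.404 mm — 3 equal slices spanning the solid's height, so layer i sits at z = i·h/3 — gives 3 non-empty perimeters. Each is a 8-segment closed polygon; G0 lifts to the layer z and rapids to the start vertex, then G1 traces the edges.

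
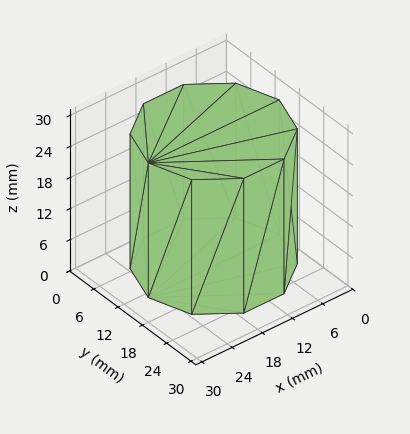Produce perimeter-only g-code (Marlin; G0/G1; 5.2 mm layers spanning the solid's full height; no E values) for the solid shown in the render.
Reading the render: the shape is a regular 10-sided prism (a cylinder approximated with 10 flat sides), circumscribed radius ≈ 13 mm, height ≈ 26 mm (dimensions read to the nearest mm from the axis ticks). For the g-code, the solid's height is divided into equal slices at the stated Δz and each level perimeter traced with G1 moves after a G0 lift.

; perimeter-only toolpath
G21 ; units = mm
G90 ; absolute positioning
G28 ; home
; layer 1
G0 Z5.2
G0 X26.0 Y13.0
G1 X23.5 Y20.6
G1 X17.0 Y25.4
G1 X9.0 Y25.4
G1 X2.5 Y20.6
G1 X0.0 Y13.0
G1 X2.5 Y5.4
G1 X9.0 Y0.6
G1 X17.0 Y0.6
G1 X23.5 Y5.4
G1 X26.0 Y13.0
; layer 2
G0 Z10.4
G0 X26.0 Y13.0
G1 X23.5 Y20.6
G1 X17.0 Y25.4
G1 X9.0 Y25.4
G1 X2.5 Y20.6
G1 X0.0 Y13.0
G1 X2.5 Y5.4
G1 X9.0 Y0.6
G1 X17.0 Y0.6
G1 X23.5 Y5.4
G1 X26.0 Y13.0
; layer 3
G0 Z15.6
G0 X26.0 Y13.0
G1 X23.5 Y20.6
G1 X17.0 Y25.4
G1 X9.0 Y25.4
G1 X2.5 Y20.6
G1 X0.0 Y13.0
G1 X2.5 Y5.4
G1 X9.0 Y0.6
G1 X17.0 Y0.6
G1 X23.5 Y5.4
G1 X26.0 Y13.0
; layer 4
G0 Z20.8
G0 X26.0 Y13.0
G1 X23.5 Y20.6
G1 X17.0 Y25.4
G1 X9.0 Y25.4
G1 X2.5 Y20.6
G1 X0.0 Y13.0
G1 X2.5 Y5.4
G1 X9.0 Y0.6
G1 X17.0 Y0.6
G1 X23.5 Y5.4
G1 X26.0 Y13.0
; layer 5
G0 Z26.0
G0 X26.0 Y13.0
G1 X23.5 Y20.6
G1 X17.0 Y25.4
G1 X9.0 Y25.4
G1 X2.5 Y20.6
G1 X0.0 Y13.0
G1 X2.5 Y5.4
G1 X9.0 Y0.6
G1 X17.0 Y0.6
G1 X23.5 Y5.4
G1 X26.0 Y13.0
M2 ; end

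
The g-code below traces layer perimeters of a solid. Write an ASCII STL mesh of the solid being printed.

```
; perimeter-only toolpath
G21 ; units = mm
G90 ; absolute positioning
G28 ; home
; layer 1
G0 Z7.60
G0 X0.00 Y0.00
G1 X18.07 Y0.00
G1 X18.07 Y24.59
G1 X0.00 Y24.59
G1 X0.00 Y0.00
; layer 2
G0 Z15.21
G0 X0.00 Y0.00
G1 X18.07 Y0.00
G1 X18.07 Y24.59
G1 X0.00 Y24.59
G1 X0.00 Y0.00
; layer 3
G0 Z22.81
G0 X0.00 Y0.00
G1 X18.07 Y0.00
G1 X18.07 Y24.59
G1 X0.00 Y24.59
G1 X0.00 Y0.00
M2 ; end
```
solid part
  facet normal 0.0000 0.0000 -1.0000
    outer loop
      vertex 18.07 24.59 0.00
      vertex 18.07 0.00 0.00
      vertex 0.00 0.00 0.00
    endloop
  endfacet
  facet normal 0.0000 0.0000 -1.0000
    outer loop
      vertex 0.00 24.59 0.00
      vertex 18.07 24.59 0.00
      vertex 0.00 0.00 0.00
    endloop
  endfacet
  facet normal 0.0000 0.0000 1.0000
    outer loop
      vertex 0.00 0.00 22.81
      vertex 18.07 0.00 22.81
      vertex 18.07 24.59 22.81
    endloop
  endfacet
  facet normal 0.0000 0.0000 1.0000
    outer loop
      vertex 0.00 0.00 22.81
      vertex 18.07 24.59 22.81
      vertex 0.00 24.59 22.81
    endloop
  endfacet
  facet normal 0.0000 -1.0000 0.0000
    outer loop
      vertex 0.00 0.00 0.00
      vertex 18.07 0.00 0.00
      vertex 18.07 0.00 22.81
    endloop
  endfacet
  facet normal 0.0000 -1.0000 0.0000
    outer loop
      vertex 0.00 0.00 0.00
      vertex 18.07 0.00 22.81
      vertex 0.00 0.00 22.81
    endloop
  endfacet
  facet normal 0.0000 1.0000 0.0000
    outer loop
      vertex 18.07 24.59 22.81
      vertex 18.07 24.59 0.00
      vertex 0.00 24.59 0.00
    endloop
  endfacet
  facet normal 0.0000 1.0000 0.0000
    outer loop
      vertex 0.00 24.59 22.81
      vertex 18.07 24.59 22.81
      vertex 0.00 24.59 0.00
    endloop
  endfacet
  facet normal -1.0000 0.0000 0.0000
    outer loop
      vertex 0.00 24.59 22.81
      vertex 0.00 24.59 0.00
      vertex 0.00 0.00 0.00
    endloop
  endfacet
  facet normal -1.0000 0.0000 0.0000
    outer loop
      vertex 0.00 0.00 22.81
      vertex 0.00 24.59 22.81
      vertex 0.00 0.00 0.00
    endloop
  endfacet
  facet normal 1.0000 0.0000 0.0000
    outer loop
      vertex 18.07 0.00 0.00
      vertex 18.07 24.59 0.00
      vertex 18.07 24.59 22.81
    endloop
  endfacet
  facet normal 1.0000 0.0000 0.0000
    outer loop
      vertex 18.07 0.00 0.00
      vertex 18.07 24.59 22.81
      vertex 18.07 0.00 22.81
    endloop
  endfacet
endsolid part

The G0 Z moves step by Δz≈7.60 mm. Every layer's G1 loop is the same polygon, so the solid is a straight extrusion of it from z=0 to z≈22.8. Closing with flat bottom and top caps and triangulating gives 12 facets — a rectangular box, roughly 18.1 × 24.6 mm footprint and 22.8 mm tall.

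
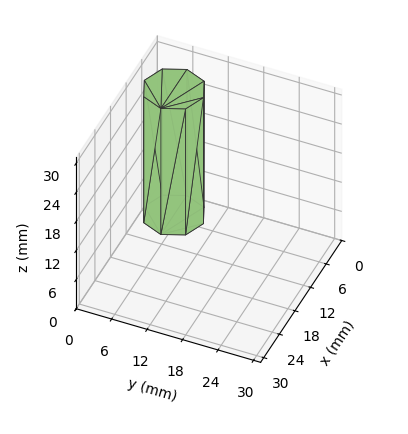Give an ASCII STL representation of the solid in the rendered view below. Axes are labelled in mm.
Reading the render: the shape is a regular 8-sided prism (a cylinder approximated with 8 flat sides), circumscribed radius ≈ 5 mm, height ≈ 26 mm (dimensions read to the nearest mm from the axis ticks). For the STL, each face is triangulated and given an outward normal.

solid part
  facet normal 0.0000 0.0000 -1.0000
    outer loop
      vertex 5.000 10.000 0.000
      vertex 8.536 8.536 0.000
      vertex 10.000 5.000 0.000
    endloop
  endfacet
  facet normal 0.0000 0.0000 -1.0000
    outer loop
      vertex 1.464 8.536 0.000
      vertex 5.000 10.000 0.000
      vertex 10.000 5.000 0.000
    endloop
  endfacet
  facet normal 0.0000 0.0000 -1.0000
    outer loop
      vertex 0.000 5.000 0.000
      vertex 1.464 8.536 0.000
      vertex 10.000 5.000 0.000
    endloop
  endfacet
  facet normal 0.0000 0.0000 -1.0000
    outer loop
      vertex 1.464 1.464 0.000
      vertex 0.000 5.000 0.000
      vertex 10.000 5.000 0.000
    endloop
  endfacet
  facet normal 0.0000 0.0000 -1.0000
    outer loop
      vertex 5.000 0.000 0.000
      vertex 1.464 1.464 0.000
      vertex 10.000 5.000 0.000
    endloop
  endfacet
  facet normal 0.0000 0.0000 -1.0000
    outer loop
      vertex 8.536 1.464 0.000
      vertex 5.000 0.000 0.000
      vertex 10.000 5.000 0.000
    endloop
  endfacet
  facet normal 0.0000 0.0000 1.0000
    outer loop
      vertex 10.000 5.000 26.000
      vertex 8.536 8.536 26.000
      vertex 5.000 10.000 26.000
    endloop
  endfacet
  facet normal 0.0000 0.0000 1.0000
    outer loop
      vertex 10.000 5.000 26.000
      vertex 5.000 10.000 26.000
      vertex 1.464 8.536 26.000
    endloop
  endfacet
  facet normal 0.0000 0.0000 1.0000
    outer loop
      vertex 10.000 5.000 26.000
      vertex 1.464 8.536 26.000
      vertex 0.000 5.000 26.000
    endloop
  endfacet
  facet normal 0.0000 0.0000 1.0000
    outer loop
      vertex 10.000 5.000 26.000
      vertex 0.000 5.000 26.000
      vertex 1.464 1.464 26.000
    endloop
  endfacet
  facet normal 0.0000 0.0000 1.0000
    outer loop
      vertex 10.000 5.000 26.000
      vertex 1.464 1.464 26.000
      vertex 5.000 0.000 26.000
    endloop
  endfacet
  facet normal 0.0000 0.0000 1.0000
    outer loop
      vertex 10.000 5.000 26.000
      vertex 5.000 0.000 26.000
      vertex 8.536 1.464 26.000
    endloop
  endfacet
  facet normal 0.9239 0.3825 0.0000
    outer loop
      vertex 10.000 5.000 0.000
      vertex 8.536 8.536 0.000
      vertex 8.536 8.536 26.000
    endloop
  endfacet
  facet normal 0.9239 0.3825 0.0000
    outer loop
      vertex 10.000 5.000 0.000
      vertex 8.536 8.536 26.000
      vertex 10.000 5.000 26.000
    endloop
  endfacet
  facet normal 0.3825 0.9239 0.0000
    outer loop
      vertex 8.536 8.536 0.000
      vertex 5.000 10.000 0.000
      vertex 5.000 10.000 26.000
    endloop
  endfacet
  facet normal 0.3825 0.9239 0.0000
    outer loop
      vertex 8.536 8.536 0.000
      vertex 5.000 10.000 26.000
      vertex 8.536 8.536 26.000
    endloop
  endfacet
  facet normal -0.3825 0.9239 0.0000
    outer loop
      vertex 5.000 10.000 0.000
      vertex 1.464 8.536 0.000
      vertex 1.464 8.536 26.000
    endloop
  endfacet
  facet normal -0.3825 0.9239 0.0000
    outer loop
      vertex 5.000 10.000 0.000
      vertex 1.464 8.536 26.000
      vertex 5.000 10.000 26.000
    endloop
  endfacet
  facet normal -0.9239 0.3825 0.0000
    outer loop
      vertex 1.464 8.536 0.000
      vertex 0.000 5.000 0.000
      vertex 0.000 5.000 26.000
    endloop
  endfacet
  facet normal -0.9239 0.3825 0.0000
    outer loop
      vertex 1.464 8.536 0.000
      vertex 0.000 5.000 26.000
      vertex 1.464 8.536 26.000
    endloop
  endfacet
  facet normal -0.9239 -0.3825 0.0000
    outer loop
      vertex 0.000 5.000 0.000
      vertex 1.464 1.464 0.000
      vertex 1.464 1.464 26.000
    endloop
  endfacet
  facet normal -0.9239 -0.3825 0.0000
    outer loop
      vertex 0.000 5.000 0.000
      vertex 1.464 1.464 26.000
      vertex 0.000 5.000 26.000
    endloop
  endfacet
  facet normal -0.3825 -0.9239 0.0000
    outer loop
      vertex 1.464 1.464 0.000
      vertex 5.000 0.000 0.000
      vertex 5.000 0.000 26.000
    endloop
  endfacet
  facet normal -0.3825 -0.9239 0.0000
    outer loop
      vertex 1.464 1.464 0.000
      vertex 5.000 0.000 26.000
      vertex 1.464 1.464 26.000
    endloop
  endfacet
  facet normal 0.3825 -0.9239 0.0000
    outer loop
      vertex 5.000 0.000 0.000
      vertex 8.536 1.464 0.000
      vertex 8.536 1.464 26.000
    endloop
  endfacet
  facet normal 0.3825 -0.9239 0.0000
    outer loop
      vertex 5.000 0.000 0.000
      vertex 8.536 1.464 26.000
      vertex 5.000 0.000 26.000
    endloop
  endfacet
  facet normal 0.9239 -0.3825 0.0000
    outer loop
      vertex 8.536 1.464 0.000
      vertex 10.000 5.000 0.000
      vertex 10.000 5.000 26.000
    endloop
  endfacet
  facet normal 0.9239 -0.3825 0.0000
    outer loop
      vertex 8.536 1.464 0.000
      vertex 10.000 5.000 26.000
      vertex 8.536 1.464 26.000
    endloop
  endfacet
endsolid part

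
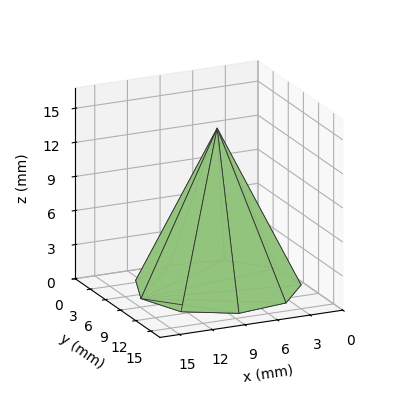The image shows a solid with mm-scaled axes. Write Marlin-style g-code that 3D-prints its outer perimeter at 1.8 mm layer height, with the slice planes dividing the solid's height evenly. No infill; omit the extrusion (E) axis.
Reading the render: the shape is a regular 9-sided pyramid, base circumscribed radius ≈ 7 mm, apex at z ≈ 14 mm (dimensions read to the nearest mm from the axis ticks). For the g-code, the solid's height is divided into equal slices at the stated Δz and each level perimeter traced with G1 moves after a G0 lift.

; perimeter-only toolpath
G21 ; units = mm
G90 ; absolute positioning
G28 ; home
; layer 1
G0 Z1.8
G0 X13.1 Y7.0
G1 X11.7 Y10.9
G1 X8.0 Y13.0
G1 X3.9 Y12.3
G1 X1.2 Y9.1
G1 X1.2 Y4.9
G1 X3.9 Y1.7
G1 X8.0 Y1.0
G1 X11.7 Y3.1
G1 X13.1 Y7.0
; layer 2
G0 Z3.5
G0 X12.2 Y7.0
G1 X11.1 Y10.4
G1 X7.9 Y12.2
G1 X4.4 Y11.6
G1 X2.0 Y8.8
G1 X2.0 Y5.2
G1 X4.4 Y2.4
G1 X7.9 Y1.8
G1 X11.1 Y3.6
G1 X12.2 Y7.0
; layer 3
G0 Z5.2
G0 X11.4 Y7.0
G1 X10.4 Y9.8
G1 X7.8 Y11.3
G1 X4.8 Y10.8
G1 X2.9 Y8.5
G1 X2.9 Y5.5
G1 X4.8 Y3.2
G1 X7.8 Y2.7
G1 X10.4 Y4.2
G1 X11.4 Y7.0
; layer 4
G0 Z7.0
G0 X10.5 Y7.0
G1 X9.7 Y9.2
G1 X7.6 Y10.4
G1 X5.2 Y10.1
G1 X3.7 Y8.2
G1 X3.7 Y5.8
G1 X5.2 Y4.0
G1 X7.6 Y3.5
G1 X9.7 Y4.8
G1 X10.5 Y7.0
; layer 5
G0 Z8.8
G0 X9.6 Y7.0
G1 X9.0 Y8.7
G1 X7.4 Y9.6
G1 X5.7 Y9.3
G1 X4.5 Y7.9
G1 X4.5 Y6.1
G1 X5.7 Y4.7
G1 X7.4 Y4.4
G1 X9.0 Y5.3
G1 X9.6 Y7.0
; layer 6
G0 Z10.5
G0 X8.8 Y7.0
G1 X8.3 Y8.1
G1 X7.3 Y8.7
G1 X6.1 Y8.5
G1 X5.3 Y7.6
G1 X5.3 Y6.4
G1 X6.1 Y5.5
G1 X7.3 Y5.3
G1 X8.3 Y5.9
G1 X8.8 Y7.0
; layer 7
G0 Z12.2
G0 X7.9 Y7.0
G1 X7.7 Y7.6
G1 X7.2 Y7.9
G1 X6.6 Y7.8
G1 X6.2 Y7.3
G1 X6.2 Y6.7
G1 X6.6 Y6.2
G1 X7.2 Y6.1
G1 X7.7 Y6.4
G1 X7.9 Y7.0
M2 ; end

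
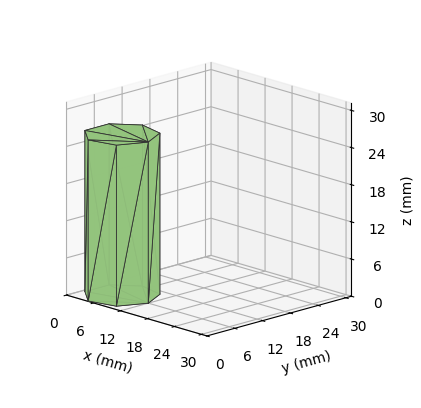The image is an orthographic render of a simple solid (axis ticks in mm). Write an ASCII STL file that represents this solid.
Reading the render: the shape is a regular 7-sided prism (a cylinder approximated with 7 flat sides), circumscribed radius ≈ 6 mm, height ≈ 26 mm (dimensions read to the nearest mm from the axis ticks). For the STL, each face is triangulated and given an outward normal.

solid part
  facet normal 0.0000 0.0000 -1.0000
    outer loop
      vertex 4.665 11.850 0.000
      vertex 9.741 10.691 0.000
      vertex 12.000 6.000 0.000
    endloop
  endfacet
  facet normal 0.0000 0.0000 -1.0000
    outer loop
      vertex 0.594 8.603 0.000
      vertex 4.665 11.850 0.000
      vertex 12.000 6.000 0.000
    endloop
  endfacet
  facet normal 0.0000 0.0000 -1.0000
    outer loop
      vertex 0.594 3.397 0.000
      vertex 0.594 8.603 0.000
      vertex 12.000 6.000 0.000
    endloop
  endfacet
  facet normal 0.0000 0.0000 -1.0000
    outer loop
      vertex 4.665 0.150 0.000
      vertex 0.594 3.397 0.000
      vertex 12.000 6.000 0.000
    endloop
  endfacet
  facet normal 0.0000 0.0000 -1.0000
    outer loop
      vertex 9.741 1.309 0.000
      vertex 4.665 0.150 0.000
      vertex 12.000 6.000 0.000
    endloop
  endfacet
  facet normal 0.0000 0.0000 1.0000
    outer loop
      vertex 12.000 6.000 26.000
      vertex 9.741 10.691 26.000
      vertex 4.665 11.850 26.000
    endloop
  endfacet
  facet normal 0.0000 0.0000 1.0000
    outer loop
      vertex 12.000 6.000 26.000
      vertex 4.665 11.850 26.000
      vertex 0.594 8.603 26.000
    endloop
  endfacet
  facet normal 0.0000 0.0000 1.0000
    outer loop
      vertex 12.000 6.000 26.000
      vertex 0.594 8.603 26.000
      vertex 0.594 3.397 26.000
    endloop
  endfacet
  facet normal 0.0000 0.0000 1.0000
    outer loop
      vertex 12.000 6.000 26.000
      vertex 0.594 3.397 26.000
      vertex 4.665 0.150 26.000
    endloop
  endfacet
  facet normal 0.0000 0.0000 1.0000
    outer loop
      vertex 12.000 6.000 26.000
      vertex 4.665 0.150 26.000
      vertex 9.741 1.309 26.000
    endloop
  endfacet
  facet normal 0.9010 0.4339 0.0000
    outer loop
      vertex 12.000 6.000 0.000
      vertex 9.741 10.691 0.000
      vertex 9.741 10.691 26.000
    endloop
  endfacet
  facet normal 0.9010 0.4339 0.0000
    outer loop
      vertex 12.000 6.000 0.000
      vertex 9.741 10.691 26.000
      vertex 12.000 6.000 26.000
    endloop
  endfacet
  facet normal 0.2226 0.9749 0.0000
    outer loop
      vertex 9.741 10.691 0.000
      vertex 4.665 11.850 0.000
      vertex 4.665 11.850 26.000
    endloop
  endfacet
  facet normal 0.2226 0.9749 0.0000
    outer loop
      vertex 9.741 10.691 0.000
      vertex 4.665 11.850 26.000
      vertex 9.741 10.691 26.000
    endloop
  endfacet
  facet normal -0.6235 0.7818 0.0000
    outer loop
      vertex 4.665 11.850 0.000
      vertex 0.594 8.603 0.000
      vertex 0.594 8.603 26.000
    endloop
  endfacet
  facet normal -0.6235 0.7818 0.0000
    outer loop
      vertex 4.665 11.850 0.000
      vertex 0.594 8.603 26.000
      vertex 4.665 11.850 26.000
    endloop
  endfacet
  facet normal -1.0000 0.0000 0.0000
    outer loop
      vertex 0.594 8.603 0.000
      vertex 0.594 3.397 0.000
      vertex 0.594 3.397 26.000
    endloop
  endfacet
  facet normal -1.0000 0.0000 0.0000
    outer loop
      vertex 0.594 8.603 0.000
      vertex 0.594 3.397 26.000
      vertex 0.594 8.603 26.000
    endloop
  endfacet
  facet normal -0.6235 -0.7818 0.0000
    outer loop
      vertex 0.594 3.397 0.000
      vertex 4.665 0.150 0.000
      vertex 4.665 0.150 26.000
    endloop
  endfacet
  facet normal -0.6235 -0.7818 0.0000
    outer loop
      vertex 0.594 3.397 0.000
      vertex 4.665 0.150 26.000
      vertex 0.594 3.397 26.000
    endloop
  endfacet
  facet normal 0.2226 -0.9749 0.0000
    outer loop
      vertex 4.665 0.150 0.000
      vertex 9.741 1.309 0.000
      vertex 9.741 1.309 26.000
    endloop
  endfacet
  facet normal 0.2226 -0.9749 0.0000
    outer loop
      vertex 4.665 0.150 0.000
      vertex 9.741 1.309 26.000
      vertex 4.665 0.150 26.000
    endloop
  endfacet
  facet normal 0.9010 -0.4339 0.0000
    outer loop
      vertex 9.741 1.309 0.000
      vertex 12.000 6.000 0.000
      vertex 12.000 6.000 26.000
    endloop
  endfacet
  facet normal 0.9010 -0.4339 0.0000
    outer loop
      vertex 9.741 1.309 0.000
      vertex 12.000 6.000 26.000
      vertex 9.741 1.309 26.000
    endloop
  endfacet
endsolid part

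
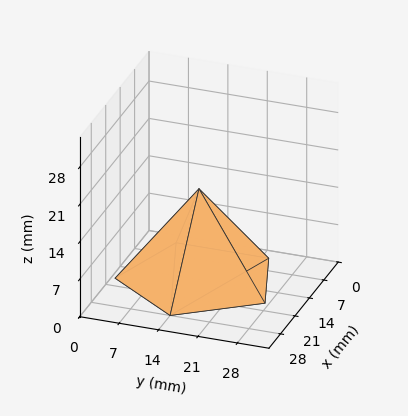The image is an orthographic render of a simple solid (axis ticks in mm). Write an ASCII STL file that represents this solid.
Reading the render: the shape is a regular 5-sided pyramid, base circumscribed radius ≈ 14 mm, apex at z ≈ 17 mm (dimensions read to the nearest mm from the axis ticks). For the STL, each face is triangulated and given an outward normal.

solid part
  facet normal 0.0000 0.0000 -1.0000
    outer loop
      vertex 2.67 22.23 0.00
      vertex 18.33 27.31 0.00
      vertex 28.00 14.00 0.00
    endloop
  endfacet
  facet normal 0.0000 0.0000 -1.0000
    outer loop
      vertex 2.67 5.77 0.00
      vertex 2.67 22.23 0.00
      vertex 28.00 14.00 0.00
    endloop
  endfacet
  facet normal 0.0000 0.0000 -1.0000
    outer loop
      vertex 18.33 0.69 0.00
      vertex 2.67 5.77 0.00
      vertex 28.00 14.00 0.00
    endloop
  endfacet
  facet normal 0.6733 0.4892 0.5545
    outer loop
      vertex 28.00 14.00 0.00
      vertex 18.33 27.31 0.00
      vertex 14.00 14.00 17.00
    endloop
  endfacet
  facet normal -0.2568 0.7916 0.5544
    outer loop
      vertex 18.33 27.31 0.00
      vertex 2.67 22.23 0.00
      vertex 14.00 14.00 17.00
    endloop
  endfacet
  facet normal -0.8321 0.0000 0.5546
    outer loop
      vertex 2.67 22.23 0.00
      vertex 2.67 5.77 0.00
      vertex 14.00 14.00 17.00
    endloop
  endfacet
  facet normal -0.2568 -0.7916 0.5544
    outer loop
      vertex 2.67 5.77 0.00
      vertex 18.33 0.69 0.00
      vertex 14.00 14.00 17.00
    endloop
  endfacet
  facet normal 0.6733 -0.4892 0.5545
    outer loop
      vertex 18.33 0.69 0.00
      vertex 28.00 14.00 0.00
      vertex 14.00 14.00 17.00
    endloop
  endfacet
endsolid part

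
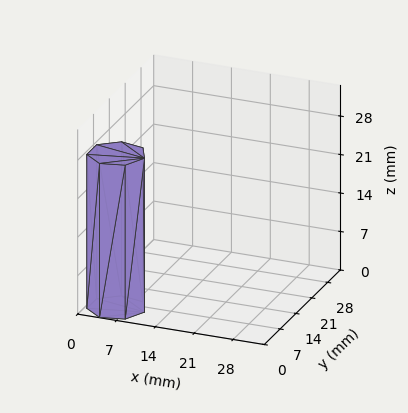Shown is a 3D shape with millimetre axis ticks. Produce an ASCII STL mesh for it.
Reading the render: the shape is a regular 7-sided prism (a cylinder approximated with 7 flat sides), circumscribed radius ≈ 5 mm, height ≈ 28 mm (dimensions read to the nearest mm from the axis ticks). For the STL, each face is triangulated and given an outward normal.

solid part
  facet normal 0.0000 0.0000 -1.0000
    outer loop
      vertex 3.887 9.875 0.000
      vertex 8.117 8.909 0.000
      vertex 10.000 5.000 0.000
    endloop
  endfacet
  facet normal 0.0000 0.0000 -1.0000
    outer loop
      vertex 0.495 7.169 0.000
      vertex 3.887 9.875 0.000
      vertex 10.000 5.000 0.000
    endloop
  endfacet
  facet normal 0.0000 0.0000 -1.0000
    outer loop
      vertex 0.495 2.831 0.000
      vertex 0.495 7.169 0.000
      vertex 10.000 5.000 0.000
    endloop
  endfacet
  facet normal 0.0000 0.0000 -1.0000
    outer loop
      vertex 3.887 0.125 0.000
      vertex 0.495 2.831 0.000
      vertex 10.000 5.000 0.000
    endloop
  endfacet
  facet normal 0.0000 0.0000 -1.0000
    outer loop
      vertex 8.117 1.091 0.000
      vertex 3.887 0.125 0.000
      vertex 10.000 5.000 0.000
    endloop
  endfacet
  facet normal 0.0000 0.0000 1.0000
    outer loop
      vertex 10.000 5.000 28.000
      vertex 8.117 8.909 28.000
      vertex 3.887 9.875 28.000
    endloop
  endfacet
  facet normal 0.0000 0.0000 1.0000
    outer loop
      vertex 10.000 5.000 28.000
      vertex 3.887 9.875 28.000
      vertex 0.495 7.169 28.000
    endloop
  endfacet
  facet normal 0.0000 0.0000 1.0000
    outer loop
      vertex 10.000 5.000 28.000
      vertex 0.495 7.169 28.000
      vertex 0.495 2.831 28.000
    endloop
  endfacet
  facet normal 0.0000 0.0000 1.0000
    outer loop
      vertex 10.000 5.000 28.000
      vertex 0.495 2.831 28.000
      vertex 3.887 0.125 28.000
    endloop
  endfacet
  facet normal 0.0000 0.0000 1.0000
    outer loop
      vertex 10.000 5.000 28.000
      vertex 3.887 0.125 28.000
      vertex 8.117 1.091 28.000
    endloop
  endfacet
  facet normal 0.9009 0.4340 0.0000
    outer loop
      vertex 10.000 5.000 0.000
      vertex 8.117 8.909 0.000
      vertex 8.117 8.909 28.000
    endloop
  endfacet
  facet normal 0.9009 0.4340 0.0000
    outer loop
      vertex 10.000 5.000 0.000
      vertex 8.117 8.909 28.000
      vertex 10.000 5.000 28.000
    endloop
  endfacet
  facet normal 0.2226 0.9749 0.0000
    outer loop
      vertex 8.117 8.909 0.000
      vertex 3.887 9.875 0.000
      vertex 3.887 9.875 28.000
    endloop
  endfacet
  facet normal 0.2226 0.9749 0.0000
    outer loop
      vertex 8.117 8.909 0.000
      vertex 3.887 9.875 28.000
      vertex 8.117 8.909 28.000
    endloop
  endfacet
  facet normal -0.6236 0.7817 0.0000
    outer loop
      vertex 3.887 9.875 0.000
      vertex 0.495 7.169 0.000
      vertex 0.495 7.169 28.000
    endloop
  endfacet
  facet normal -0.6236 0.7817 0.0000
    outer loop
      vertex 3.887 9.875 0.000
      vertex 0.495 7.169 28.000
      vertex 3.887 9.875 28.000
    endloop
  endfacet
  facet normal -1.0000 0.0000 0.0000
    outer loop
      vertex 0.495 7.169 0.000
      vertex 0.495 2.831 0.000
      vertex 0.495 2.831 28.000
    endloop
  endfacet
  facet normal -1.0000 0.0000 0.0000
    outer loop
      vertex 0.495 7.169 0.000
      vertex 0.495 2.831 28.000
      vertex 0.495 7.169 28.000
    endloop
  endfacet
  facet normal -0.6236 -0.7817 0.0000
    outer loop
      vertex 0.495 2.831 0.000
      vertex 3.887 0.125 0.000
      vertex 3.887 0.125 28.000
    endloop
  endfacet
  facet normal -0.6236 -0.7817 0.0000
    outer loop
      vertex 0.495 2.831 0.000
      vertex 3.887 0.125 28.000
      vertex 0.495 2.831 28.000
    endloop
  endfacet
  facet normal 0.2226 -0.9749 0.0000
    outer loop
      vertex 3.887 0.125 0.000
      vertex 8.117 1.091 0.000
      vertex 8.117 1.091 28.000
    endloop
  endfacet
  facet normal 0.2226 -0.9749 0.0000
    outer loop
      vertex 3.887 0.125 0.000
      vertex 8.117 1.091 28.000
      vertex 3.887 0.125 28.000
    endloop
  endfacet
  facet normal 0.9009 -0.4340 0.0000
    outer loop
      vertex 8.117 1.091 0.000
      vertex 10.000 5.000 0.000
      vertex 10.000 5.000 28.000
    endloop
  endfacet
  facet normal 0.9009 -0.4340 0.0000
    outer loop
      vertex 8.117 1.091 0.000
      vertex 10.000 5.000 28.000
      vertex 8.117 1.091 28.000
    endloop
  endfacet
endsolid part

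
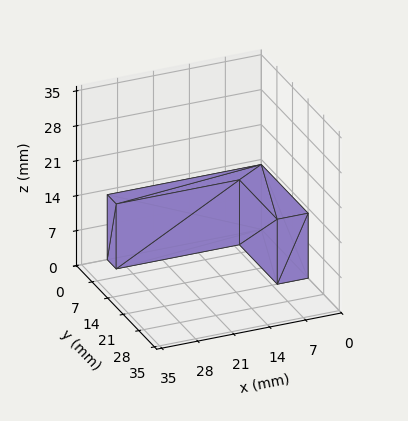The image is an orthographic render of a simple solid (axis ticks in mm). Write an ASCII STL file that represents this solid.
Reading the render: the shape is an L-shaped prism: outer 30 × 21 mm, arm thicknesses ≈ 4 mm (horizontal) and 6 mm (vertical), extruded 13 mm in z (dimensions read to the nearest mm from the axis ticks). For the STL, each face is triangulated and given an outward normal.

solid part
  facet normal 0.0000 0.0000 -1.0000
    outer loop
      vertex 30.00 4.00 0.00
      vertex 30.00 0.00 0.00
      vertex 0.00 0.00 0.00
    endloop
  endfacet
  facet normal 0.0000 0.0000 -1.0000
    outer loop
      vertex 6.00 4.00 0.00
      vertex 30.00 4.00 0.00
      vertex 0.00 0.00 0.00
    endloop
  endfacet
  facet normal 0.0000 0.0000 -1.0000
    outer loop
      vertex 6.00 21.00 0.00
      vertex 6.00 4.00 0.00
      vertex 0.00 0.00 0.00
    endloop
  endfacet
  facet normal 0.0000 0.0000 -1.0000
    outer loop
      vertex 0.00 21.00 0.00
      vertex 6.00 21.00 0.00
      vertex 0.00 0.00 0.00
    endloop
  endfacet
  facet normal 0.0000 0.0000 1.0000
    outer loop
      vertex 0.00 0.00 13.00
      vertex 30.00 0.00 13.00
      vertex 30.00 4.00 13.00
    endloop
  endfacet
  facet normal 0.0000 0.0000 1.0000
    outer loop
      vertex 0.00 0.00 13.00
      vertex 30.00 4.00 13.00
      vertex 6.00 4.00 13.00
    endloop
  endfacet
  facet normal 0.0000 0.0000 1.0000
    outer loop
      vertex 0.00 0.00 13.00
      vertex 6.00 4.00 13.00
      vertex 6.00 21.00 13.00
    endloop
  endfacet
  facet normal 0.0000 0.0000 1.0000
    outer loop
      vertex 0.00 0.00 13.00
      vertex 6.00 21.00 13.00
      vertex 0.00 21.00 13.00
    endloop
  endfacet
  facet normal 0.0000 -1.0000 0.0000
    outer loop
      vertex 0.00 0.00 0.00
      vertex 30.00 0.00 0.00
      vertex 30.00 0.00 13.00
    endloop
  endfacet
  facet normal 0.0000 -1.0000 0.0000
    outer loop
      vertex 0.00 0.00 0.00
      vertex 30.00 0.00 13.00
      vertex 0.00 0.00 13.00
    endloop
  endfacet
  facet normal 1.0000 0.0000 0.0000
    outer loop
      vertex 30.00 0.00 0.00
      vertex 30.00 4.00 0.00
      vertex 30.00 4.00 13.00
    endloop
  endfacet
  facet normal 1.0000 0.0000 0.0000
    outer loop
      vertex 30.00 0.00 0.00
      vertex 30.00 4.00 13.00
      vertex 30.00 0.00 13.00
    endloop
  endfacet
  facet normal 0.0000 1.0000 0.0000
    outer loop
      vertex 30.00 4.00 0.00
      vertex 6.00 4.00 0.00
      vertex 6.00 4.00 13.00
    endloop
  endfacet
  facet normal 0.0000 1.0000 0.0000
    outer loop
      vertex 30.00 4.00 0.00
      vertex 6.00 4.00 13.00
      vertex 30.00 4.00 13.00
    endloop
  endfacet
  facet normal 1.0000 0.0000 0.0000
    outer loop
      vertex 6.00 4.00 0.00
      vertex 6.00 21.00 0.00
      vertex 6.00 21.00 13.00
    endloop
  endfacet
  facet normal 1.0000 0.0000 0.0000
    outer loop
      vertex 6.00 4.00 0.00
      vertex 6.00 21.00 13.00
      vertex 6.00 4.00 13.00
    endloop
  endfacet
  facet normal 0.0000 1.0000 0.0000
    outer loop
      vertex 6.00 21.00 0.00
      vertex 0.00 21.00 0.00
      vertex 0.00 21.00 13.00
    endloop
  endfacet
  facet normal 0.0000 1.0000 0.0000
    outer loop
      vertex 6.00 21.00 0.00
      vertex 0.00 21.00 13.00
      vertex 6.00 21.00 13.00
    endloop
  endfacet
  facet normal -1.0000 0.0000 0.0000
    outer loop
      vertex 0.00 21.00 0.00
      vertex 0.00 0.00 0.00
      vertex 0.00 0.00 13.00
    endloop
  endfacet
  facet normal -1.0000 0.0000 0.0000
    outer loop
      vertex 0.00 21.00 0.00
      vertex 0.00 0.00 13.00
      vertex 0.00 21.00 13.00
    endloop
  endfacet
endsolid part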